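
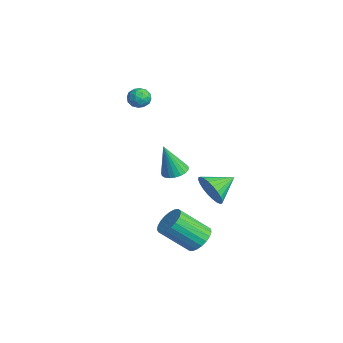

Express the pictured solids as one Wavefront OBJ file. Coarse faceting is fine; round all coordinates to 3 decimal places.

v -3.884 -0.396 3.592
v -3.527 -0.331 4.121
v -3.253 -1.149 3.259
v -2.896 -1.084 3.788
v -3.489 -1.326 3.829
v -3.879 -0.86 4.035
v -2.901 -0.62 3.345
v -3.291 -0.154 3.551
v -2.92 -0.469 3.968
v -3.282 -0.906 4.267
v -3.498 -0.574 3.113
v -3.86 -1.011 3.412
v -3.761 -0.297 3.886
v -3.019 -1.183 3.494
v -3.368 -1.325 3.518
v -3.158 -1.287 3.829
v -3.968 -0.608 3.835
v -3.758 -0.57 4.146
v -3.735 -1.155 3.974
v -3.022 -0.91 3.234
v -2.812 -0.872 3.545
v -3.622 -0.193 3.551
v -3.412 -0.155 3.862
v -3.045 -0.325 3.406
v -3.194 -0.34 4.107
v -2.823 -0.783 3.911
v -2.826 -0.51 3.651
v -3.055 -0.237 3.772
v -3.407 -0.597 4.283
v -3.036 -1.04 4.087
v -3.385 -1.182 4.111
v -3.614 -0.908 4.232
v -3.05 -0.678 4.193
v -3.744 -0.44 3.293
v -3.373 -0.883 3.097
v -3.166 -0.572 3.148
v -3.395 -0.298 3.269
v -3.957 -0.697 3.469
v -3.586 -1.14 3.273
v -3.725 -1.243 3.608
v -3.954 -0.97 3.729
v -3.73 -0.802 3.187
v 3.203 -0.076 -2.444
v 3.514 0.389 -1.858
v 3.069 -0.959 -0.551
v 2.757 -1.424 -1.136
v 3.193 0.49 -1.864
v 2.747 -0.858 -0.557
v 2.873 0.492 -1.97
v 2.428 -0.856 -0.663
v 2.61 0.397 -2.158
v 2.165 -0.951 -0.851
v 2.45 0.219 -2.395
v 2.005 -1.129 -1.088
v 2.42 -0.009 -2.641
v 1.975 -1.357 -1.334
v 2.525 -0.249 -2.853
v 2.08 -1.597 -1.545
v 2.748 -0.459 -2.994
v 2.302 -1.807 -1.686
v 3.049 -0.603 -3.039
v 2.603 -1.951 -1.732
v 3.376 -0.656 -2.982
v 2.931 -2.004 -1.675
v 3.674 -0.608 -2.832
v 3.229 -1.956 -1.524
v 3.89 -0.469 -2.614
v 3.445 -1.817 -1.307
v 3.987 -0.261 -2.367
v 3.542 -1.609 -1.06
v 3.949 -0.022 -2.134
v 3.504 -1.37 -0.826
v 3.782 0.208 -1.954
v 3.336 -1.14 -0.646
v -2.067 0.628 -1.026
v -1.45 0.949 -0.883
v -2.193 0.072 0.766
v -1.645 1.164 -0.83
v -1.913 1.287 -0.811
v -2.207 1.295 -0.829
v -2.478 1.188 -0.881
v -2.677 0.985 -0.958
v -2.77 0.719 -1.047
v -2.742 0.438 -1.132
v -2.598 0.189 -1.199
v -2.361 0.017 -1.236
v -2.073 -0.05 -1.236
v -1.785 -0 -1.2
v -1.545 0.159 -1.134
v -1.395 0.399 -1.049
v -1.361 0.678 -0.96
v 2.872 0.562 0.57
v 3.241 0.914 -0.208
v 2.608 1.858 1.03
v 2.893 0.877 -0.305
v 2.542 0.793 -0.268
v 2.241 0.673 -0.104
v 2.037 0.537 0.162
v 1.959 0.404 0.491
v 2.021 0.295 0.832
v 2.212 0.227 1.133
v 2.504 0.211 1.348
v 2.851 0.247 1.445
v 3.202 0.332 1.408
v 3.503 0.451 1.244
v 3.708 0.588 0.977
v 3.785 0.721 0.649
v 3.724 0.829 0.308
v 3.533 0.897 0.007
f 1 38 17
f 38 12 41
f 17 41 6
f 38 41 17
f 1 17 13
f 17 6 18
f 13 18 2
f 17 18 13
f 1 13 22
f 13 2 23
f 22 23 8
f 13 23 22
f 1 22 34
f 22 8 37
f 34 37 11
f 22 37 34
f 1 34 38
f 34 11 42
f 38 42 12
f 34 42 38
f 2 18 29
f 18 6 32
f 29 32 10
f 18 32 29
f 6 41 19
f 41 12 40
f 19 40 5
f 41 40 19
f 12 42 39
f 42 11 35
f 39 35 3
f 42 35 39
f 11 37 36
f 37 8 24
f 36 24 7
f 37 24 36
f 8 23 28
f 23 2 25
f 28 25 9
f 23 25 28
f 4 30 16
f 30 10 31
f 16 31 5
f 30 31 16
f 4 16 14
f 16 5 15
f 14 15 3
f 16 15 14
f 4 14 21
f 14 3 20
f 21 20 7
f 14 20 21
f 4 21 26
f 21 7 27
f 26 27 9
f 21 27 26
f 4 26 30
f 26 9 33
f 30 33 10
f 26 33 30
f 5 31 19
f 31 10 32
f 19 32 6
f 31 32 19
f 3 15 39
f 15 5 40
f 39 40 12
f 15 40 39
f 7 20 36
f 20 3 35
f 36 35 11
f 20 35 36
f 9 27 28
f 27 7 24
f 28 24 8
f 27 24 28
f 10 33 29
f 33 9 25
f 29 25 2
f 33 25 29
f 44 43 47
f 44 47 45
f 45 47 48
f 45 48 46
f 47 43 49
f 47 49 48
f 48 49 50
f 48 50 46
f 49 43 51
f 49 51 50
f 50 51 52
f 50 52 46
f 51 43 53
f 51 53 52
f 52 53 54
f 52 54 46
f 53 43 55
f 53 55 54
f 54 55 56
f 54 56 46
f 55 43 57
f 55 57 56
f 56 57 58
f 56 58 46
f 57 43 59
f 57 59 58
f 58 59 60
f 58 60 46
f 59 43 61
f 59 61 60
f 60 61 62
f 60 62 46
f 61 43 63
f 61 63 62
f 62 63 64
f 62 64 46
f 63 43 65
f 63 65 64
f 64 65 66
f 64 66 46
f 65 43 67
f 65 67 66
f 66 67 68
f 66 68 46
f 67 43 69
f 67 69 68
f 68 69 70
f 68 70 46
f 69 43 71
f 69 71 70
f 70 71 72
f 70 72 46
f 71 43 73
f 71 73 72
f 72 73 74
f 72 74 46
f 73 43 44
f 73 44 74
f 74 44 45
f 74 45 46
f 76 75 78
f 76 78 77
f 78 75 79
f 78 79 77
f 79 75 80
f 79 80 77
f 80 75 81
f 80 81 77
f 81 75 82
f 81 82 77
f 82 75 83
f 82 83 77
f 83 75 84
f 83 84 77
f 84 75 85
f 84 85 77
f 85 75 86
f 85 86 77
f 86 75 87
f 86 87 77
f 87 75 88
f 87 88 77
f 88 75 89
f 88 89 77
f 89 75 90
f 89 90 77
f 90 75 91
f 90 91 77
f 91 75 76
f 91 76 77
f 93 92 95
f 93 95 94
f 95 92 96
f 95 96 94
f 96 92 97
f 96 97 94
f 97 92 98
f 97 98 94
f 98 92 99
f 98 99 94
f 99 92 100
f 99 100 94
f 100 92 101
f 100 101 94
f 101 92 102
f 101 102 94
f 102 92 103
f 102 103 94
f 103 92 104
f 103 104 94
f 104 92 105
f 104 105 94
f 105 92 106
f 105 106 94
f 106 92 107
f 106 107 94
f 107 92 108
f 107 108 94
f 108 92 109
f 108 109 94
f 109 92 93
f 109 93 94



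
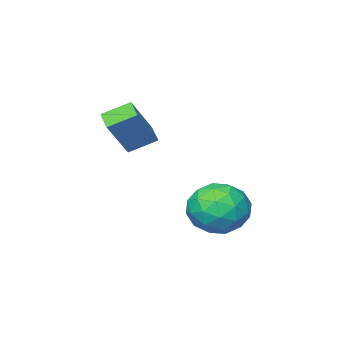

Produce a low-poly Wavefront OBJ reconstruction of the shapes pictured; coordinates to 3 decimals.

v -1.906 4.507 -1.474
v -0.979 3.819 -1.047
v -3.081 2.901 -1.513
v -2.154 2.213 -1.086
v -2.683 3.053 -0.359
v -1.956 4.045 -0.335
v -2.104 2.675 -2.225
v -1.377 3.667 -2.201
v -1.102 2.686 -1.512
v -1.459 2.92 -0.358
v -2.601 3.8 -2.202
v -2.958 4.034 -1.048
v -1.339 4.304 -1.257
v -2.721 2.416 -1.303
v -3.031 2.91 -0.875
v -2.487 2.505 -0.625
v -1.913 4.437 -0.838
v -1.369 4.033 -0.587
v -2.37 3.582 -0.183
v -2.691 2.687 -1.973
v -2.147 2.283 -1.722
v -1.573 4.215 -1.935
v -1.029 3.81 -1.685
v -1.69 3.138 -2.377
v -0.867 3.234 -1.279
v -1.558 2.29 -1.302
v -1.528 2.561 -1.972
v -1.101 3.145 -1.958
v -1.077 3.371 -0.601
v -1.768 2.427 -0.624
v -2.078 2.921 -0.197
v -1.651 3.504 -0.182
v -1.149 2.705 -0.874
v -2.292 4.293 -1.936
v -2.983 3.349 -1.959
v -2.409 3.216 -2.378
v -1.982 3.799 -2.363
v -2.502 4.43 -1.258
v -3.193 3.486 -1.281
v -2.959 3.575 -0.602
v -2.532 4.159 -0.588
v -2.911 4.015 -1.686
v -0.972 -0.612 0.556
v -1.294 -1.454 0.915
v -1.896 -0.016 1.13
v -2.217 -0.857 1.489
v 0.117 -0.383 2.071
v -0.204 -1.224 2.43
v -0.806 0.214 2.645
v -1.128 -0.628 3.004
f 1 38 17
f 38 12 41
f 17 41 6
f 38 41 17
f 1 17 13
f 17 6 18
f 13 18 2
f 17 18 13
f 1 13 22
f 13 2 23
f 22 23 8
f 13 23 22
f 1 22 34
f 22 8 37
f 34 37 11
f 22 37 34
f 1 34 38
f 34 11 42
f 38 42 12
f 34 42 38
f 2 18 29
f 18 6 32
f 29 32 10
f 18 32 29
f 6 41 19
f 41 12 40
f 19 40 5
f 41 40 19
f 12 42 39
f 42 11 35
f 39 35 3
f 42 35 39
f 11 37 36
f 37 8 24
f 36 24 7
f 37 24 36
f 8 23 28
f 23 2 25
f 28 25 9
f 23 25 28
f 4 30 16
f 30 10 31
f 16 31 5
f 30 31 16
f 4 16 14
f 16 5 15
f 14 15 3
f 16 15 14
f 4 14 21
f 14 3 20
f 21 20 7
f 14 20 21
f 4 21 26
f 21 7 27
f 26 27 9
f 21 27 26
f 4 26 30
f 26 9 33
f 30 33 10
f 26 33 30
f 5 31 19
f 31 10 32
f 19 32 6
f 31 32 19
f 3 15 39
f 15 5 40
f 39 40 12
f 15 40 39
f 7 20 36
f 20 3 35
f 36 35 11
f 20 35 36
f 9 27 28
f 27 7 24
f 28 24 8
f 27 24 28
f 10 33 29
f 33 9 25
f 29 25 2
f 33 25 29
f 44 46 43
f 47 44 43
f 43 46 45
f 45 47 43
f 44 50 46
f 48 44 47
f 48 50 44
f 46 50 45
f 49 47 45
f 45 50 49
f 49 48 47
f 50 48 49



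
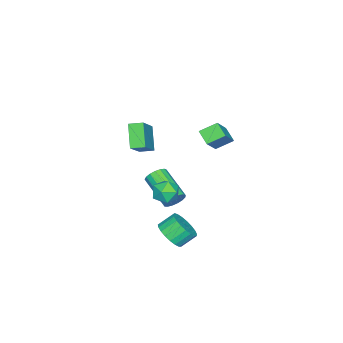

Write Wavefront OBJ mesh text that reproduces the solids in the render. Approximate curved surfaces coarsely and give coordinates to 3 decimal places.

v -0.095 -1.263 -1.11
v 0.362 -1.059 -1.812
v 0.758 -2.341 -0.868
v 1.215 -2.137 -1.57
v 1.233 -1.622 -0.879
v 0.707 -0.956 -1.028
v 0.413 -2.444 -1.652
v -0.113 -1.778 -1.801
v 0.677 -1.789 -2.147
v 1.183 -1.281 -1.669
v -0.063 -2.119 -1.011
v 0.443 -1.611 -0.533
v 1.851 -2.588 2.501
v 0.951 -3.174 3.66
v 1.571 -1.844 2.659
v 0.671 -2.43 3.818
v 3.409 -2.29 3.862
v 2.509 -2.876 5.021
v 3.129 -1.546 4.02
v 2.229 -2.132 5.179
v -0.956 -1.928 -3.183
v -0.409 -2.001 -2.752
v -1.377 -3.684 -1.806
v -1.924 -3.612 -2.237
v -0.613 -1.792 -2.588
v -1.581 -3.475 -1.643
v -0.895 -1.614 -2.56
v -1.864 -3.297 -1.615
v -1.192 -1.508 -2.675
v -2.16 -3.191 -1.73
v -1.434 -1.498 -2.907
v -2.402 -3.182 -1.961
v -1.567 -1.587 -3.201
v -2.535 -3.271 -2.256
v -1.56 -1.754 -3.491
v -2.528 -3.438 -2.546
v -1.414 -1.961 -3.711
v -2.382 -3.645 -2.765
v -1.164 -2.161 -3.809
v -2.132 -3.844 -2.864
v -0.866 -2.307 -3.764
v -1.834 -3.99 -2.819
v -0.588 -2.366 -3.586
v -1.556 -4.05 -2.641
v -0.395 -2.325 -3.316
v -1.363 -4.009 -2.37
v -0.33 -2.194 -3.014
v -1.299 -3.877 -2.069
v 3.853 0.232 -1.901
v 4.206 -0.241 -1.182
v 3.64 0.376 -0.499
v 3.287 0.848 -1.219
v 4.464 0.044 -1.226
v 3.898 0.661 -0.543
v 4.616 0.361 -1.386
v 4.05 0.978 -0.703
v 4.636 0.656 -1.635
v 4.071 1.273 -0.953
v 4.521 0.878 -1.931
v 3.955 1.494 -1.248
v 4.291 0.987 -2.221
v 3.725 1.604 -1.538
v 3.984 0.966 -2.456
v 3.418 1.583 -1.773
v 3.655 0.818 -2.595
v 3.089 1.435 -1.913
v 3.36 0.569 -2.614
v 2.794 1.186 -1.932
v 3.151 0.261 -2.51
v 2.585 0.878 -1.827
v 3.062 -0.052 -2.301
v 2.496 0.565 -1.618
v 3.111 -0.316 -2.022
v 2.545 0.301 -1.34
v 3.288 -0.485 -1.723
v 2.722 0.132 -1.04
v 3.562 -0.53 -1.454
v 2.996 0.086 -0.772
v 3.887 -0.444 -1.263
v 3.321 0.173 -0.58
v -4.107 -0.364 1.353
v -2.629 -0.186 2.762
v -3.672 0.338 0.807
v -2.193 0.516 2.216
v -3.487 -1.176 0.804
v -2.008 -0.998 2.213
v -3.051 -0.474 0.258
v -1.573 -0.296 1.667
f 1 12 6
f 1 6 2
f 1 2 8
f 1 8 11
f 1 11 12
f 2 6 10
f 6 12 5
f 12 11 3
f 11 8 7
f 8 2 9
f 4 10 5
f 4 5 3
f 4 3 7
f 4 7 9
f 4 9 10
f 5 10 6
f 3 5 12
f 7 3 11
f 9 7 8
f 10 9 2
f 14 16 13
f 17 14 13
f 13 16 15
f 15 17 13
f 14 20 16
f 18 14 17
f 18 20 14
f 16 20 15
f 19 17 15
f 15 20 19
f 19 18 17
f 20 18 19
f 22 21 25
f 22 25 23
f 23 25 26
f 23 26 24
f 25 21 27
f 25 27 26
f 26 27 28
f 26 28 24
f 27 21 29
f 27 29 28
f 28 29 30
f 28 30 24
f 29 21 31
f 29 31 30
f 30 31 32
f 30 32 24
f 31 21 33
f 31 33 32
f 32 33 34
f 32 34 24
f 33 21 35
f 33 35 34
f 34 35 36
f 34 36 24
f 35 21 37
f 35 37 36
f 36 37 38
f 36 38 24
f 37 21 39
f 37 39 38
f 38 39 40
f 38 40 24
f 39 21 41
f 39 41 40
f 40 41 42
f 40 42 24
f 41 21 43
f 41 43 42
f 42 43 44
f 42 44 24
f 43 21 45
f 43 45 44
f 44 45 46
f 44 46 24
f 45 21 47
f 45 47 46
f 46 47 48
f 46 48 24
f 47 21 22
f 47 22 48
f 48 22 23
f 48 23 24
f 50 49 53
f 50 53 51
f 51 53 54
f 51 54 52
f 53 49 55
f 53 55 54
f 54 55 56
f 54 56 52
f 55 49 57
f 55 57 56
f 56 57 58
f 56 58 52
f 57 49 59
f 57 59 58
f 58 59 60
f 58 60 52
f 59 49 61
f 59 61 60
f 60 61 62
f 60 62 52
f 61 49 63
f 61 63 62
f 62 63 64
f 62 64 52
f 63 49 65
f 63 65 64
f 64 65 66
f 64 66 52
f 65 49 67
f 65 67 66
f 66 67 68
f 66 68 52
f 67 49 69
f 67 69 68
f 68 69 70
f 68 70 52
f 69 49 71
f 69 71 70
f 70 71 72
f 70 72 52
f 71 49 73
f 71 73 72
f 72 73 74
f 72 74 52
f 73 49 75
f 73 75 74
f 74 75 76
f 74 76 52
f 75 49 77
f 75 77 76
f 76 77 78
f 76 78 52
f 77 49 79
f 77 79 78
f 78 79 80
f 78 80 52
f 79 49 50
f 79 50 80
f 80 50 51
f 80 51 52
f 82 84 81
f 85 82 81
f 81 84 83
f 83 85 81
f 82 88 84
f 86 82 85
f 86 88 82
f 84 88 83
f 87 85 83
f 83 88 87
f 87 86 85
f 88 86 87



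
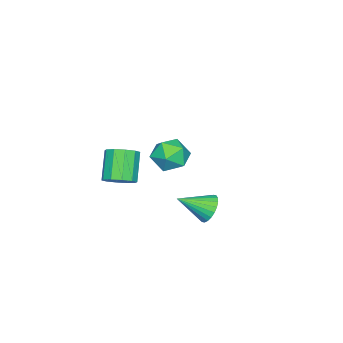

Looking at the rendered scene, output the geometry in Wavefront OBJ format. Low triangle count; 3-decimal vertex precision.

v -3.421 0.955 0.837
v -2.41 0.426 0.377
v -4.55 -0.146 -0.377
v -3.539 -0.675 -0.837
v -3.884 -0.91 0.32
v -3.187 -0.23 1.071
v -3.773 0.51 -1.071
v -3.076 1.19 -0.32
v -2.628 0.151 -0.802
v -2.696 -0.727 0.058
v -4.264 1.007 -0.058
v -4.332 0.129 0.802
v 3.501 0.819 2.374
v 4.228 0.744 2.933
v 3.066 0.306 4.385
v 2.339 0.381 3.826
v 4.047 1.283 2.951
v 2.885 0.845 4.403
v 3.658 1.645 2.749
v 2.496 1.206 4.201
v 3.208 1.691 2.404
v 2.047 1.253 3.855
v 2.871 1.404 2.047
v 1.709 0.966 3.498
v 2.774 0.894 1.815
v 1.612 0.456 3.267
v 2.955 0.355 1.797
v 1.793 -0.083 3.249
v 3.344 -0.006 1.999
v 2.182 -0.445 3.451
v 3.793 -0.053 2.345
v 2.632 -0.491 3.796
v 4.131 0.234 2.702
v 2.969 -0.204 4.153
v 0.933 4.656 -0.128
v 1.648 4.75 -0.715
v 1.867 3.264 0.788
v 1.74 4.984 -0.453
v 1.709 5.168 -0.141
v 1.56 5.274 0.172
v 1.315 5.286 0.44
v 1.013 5.202 0.621
v 0.698 5.035 0.689
v 0.418 4.81 0.632
v 0.218 4.562 0.459
v 0.126 4.328 0.198
v 0.157 4.144 -0.114
v 0.306 4.038 -0.427
v 0.55 4.026 -0.695
v 0.853 4.11 -0.876
v 1.168 4.277 -0.944
v 1.447 4.502 -0.887
f 1 12 6
f 1 6 2
f 1 2 8
f 1 8 11
f 1 11 12
f 2 6 10
f 6 12 5
f 12 11 3
f 11 8 7
f 8 2 9
f 4 10 5
f 4 5 3
f 4 3 7
f 4 7 9
f 4 9 10
f 5 10 6
f 3 5 12
f 7 3 11
f 9 7 8
f 10 9 2
f 14 13 17
f 14 17 15
f 15 17 18
f 15 18 16
f 17 13 19
f 17 19 18
f 18 19 20
f 18 20 16
f 19 13 21
f 19 21 20
f 20 21 22
f 20 22 16
f 21 13 23
f 21 23 22
f 22 23 24
f 22 24 16
f 23 13 25
f 23 25 24
f 24 25 26
f 24 26 16
f 25 13 27
f 25 27 26
f 26 27 28
f 26 28 16
f 27 13 29
f 27 29 28
f 28 29 30
f 28 30 16
f 29 13 31
f 29 31 30
f 30 31 32
f 30 32 16
f 31 13 33
f 31 33 32
f 32 33 34
f 32 34 16
f 33 13 14
f 33 14 34
f 34 14 15
f 34 15 16
f 36 35 38
f 36 38 37
f 38 35 39
f 38 39 37
f 39 35 40
f 39 40 37
f 40 35 41
f 40 41 37
f 41 35 42
f 41 42 37
f 42 35 43
f 42 43 37
f 43 35 44
f 43 44 37
f 44 35 45
f 44 45 37
f 45 35 46
f 45 46 37
f 46 35 47
f 46 47 37
f 47 35 48
f 47 48 37
f 48 35 49
f 48 49 37
f 49 35 50
f 49 50 37
f 50 35 51
f 50 51 37
f 51 35 52
f 51 52 37
f 52 35 36
f 52 36 37



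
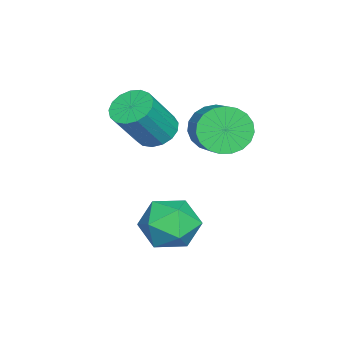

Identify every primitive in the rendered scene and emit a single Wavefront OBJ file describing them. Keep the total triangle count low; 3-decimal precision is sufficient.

v -0.163 -0.017 0.96
v 0.462 -0.489 0.231
v 1.548 0.084 0.792
v 0.923 0.557 1.52
v 0.362 -0.104 0.032
v 1.448 0.469 0.592
v 0.171 0.296 -0.007
v 1.257 0.869 0.553
v -0.078 0.642 0.121
v 1.009 1.215 0.681
v -0.341 0.874 0.394
v 0.745 1.447 0.954
v -0.574 0.952 0.765
v 0.512 1.525 1.326
v -0.735 0.863 1.17
v 0.351 1.436 1.73
v -0.798 0.621 1.538
v 0.288 1.194 2.099
v -0.751 0.27 1.807
v 0.335 0.843 2.367
v -0.602 -0.132 1.929
v 0.484 0.442 2.489
v -0.378 -0.513 1.883
v 0.708 0.06 2.444
v -0.116 -0.808 1.678
v 0.97 -0.235 2.238
v 0.138 -0.967 1.349
v 1.224 -0.394 1.909
v 0.339 -0.961 0.952
v 1.426 -0.388 1.512
v 0.454 -0.792 0.557
v 1.54 -0.219 1.117
v 2.655 0.155 -2.306
v 3.12 -0.594 -1.433
v 2.36 -1.426 -3.507
v 2.825 -2.175 -2.634
v 1.73 -1.62 -2.456
v 1.912 -0.643 -1.713
v 3.568 -1.377 -3.227
v 3.75 -0.4 -2.484
v 3.684 -1.541 -2.002
v 2.549 -1.691 -1.526
v 2.931 -0.329 -3.414
v 1.796 -0.479 -2.938
v -0.745 -2.389 0.221
v -0.211 -1.667 0.16
v 0.88 -2.33 1.878
v 0.345 -3.051 1.939
v -0.532 -1.536 0.415
v 0.559 -2.199 2.133
v -0.903 -1.6 0.625
v 0.188 -2.263 2.343
v -1.237 -1.845 0.743
v -0.146 -2.508 2.461
v -1.459 -2.214 0.742
v -0.368 -2.877 2.459
v -1.517 -2.623 0.621
v -0.426 -3.286 2.338
v -1.399 -2.979 0.408
v -0.308 -3.642 2.126
v -1.131 -3.199 0.153
v -0.04 -3.862 1.871
v -0.774 -3.234 -0.087
v 0.317 -3.897 1.631
v -0.411 -3.075 -0.256
v 0.68 -3.738 1.462
v -0.125 -2.759 -0.316
v 0.966 -3.421 1.402
v 0.019 -2.358 -0.252
v 1.11 -3.02 1.465
v -0.012 -1.964 -0.081
v 1.079 -2.627 1.637
f 2 1 5
f 2 5 3
f 3 5 6
f 3 6 4
f 5 1 7
f 5 7 6
f 6 7 8
f 6 8 4
f 7 1 9
f 7 9 8
f 8 9 10
f 8 10 4
f 9 1 11
f 9 11 10
f 10 11 12
f 10 12 4
f 11 1 13
f 11 13 12
f 12 13 14
f 12 14 4
f 13 1 15
f 13 15 14
f 14 15 16
f 14 16 4
f 15 1 17
f 15 17 16
f 16 17 18
f 16 18 4
f 17 1 19
f 17 19 18
f 18 19 20
f 18 20 4
f 19 1 21
f 19 21 20
f 20 21 22
f 20 22 4
f 21 1 23
f 21 23 22
f 22 23 24
f 22 24 4
f 23 1 25
f 23 25 24
f 24 25 26
f 24 26 4
f 25 1 27
f 25 27 26
f 26 27 28
f 26 28 4
f 27 1 29
f 27 29 28
f 28 29 30
f 28 30 4
f 29 1 31
f 29 31 30
f 30 31 32
f 30 32 4
f 31 1 2
f 31 2 32
f 32 2 3
f 32 3 4
f 33 44 38
f 33 38 34
f 33 34 40
f 33 40 43
f 33 43 44
f 34 38 42
f 38 44 37
f 44 43 35
f 43 40 39
f 40 34 41
f 36 42 37
f 36 37 35
f 36 35 39
f 36 39 41
f 36 41 42
f 37 42 38
f 35 37 44
f 39 35 43
f 41 39 40
f 42 41 34
f 46 45 49
f 46 49 47
f 47 49 50
f 47 50 48
f 49 45 51
f 49 51 50
f 50 51 52
f 50 52 48
f 51 45 53
f 51 53 52
f 52 53 54
f 52 54 48
f 53 45 55
f 53 55 54
f 54 55 56
f 54 56 48
f 55 45 57
f 55 57 56
f 56 57 58
f 56 58 48
f 57 45 59
f 57 59 58
f 58 59 60
f 58 60 48
f 59 45 61
f 59 61 60
f 60 61 62
f 60 62 48
f 61 45 63
f 61 63 62
f 62 63 64
f 62 64 48
f 63 45 65
f 63 65 64
f 64 65 66
f 64 66 48
f 65 45 67
f 65 67 66
f 66 67 68
f 66 68 48
f 67 45 69
f 67 69 68
f 68 69 70
f 68 70 48
f 69 45 71
f 69 71 70
f 70 71 72
f 70 72 48
f 71 45 46
f 71 46 72
f 72 46 47
f 72 47 48



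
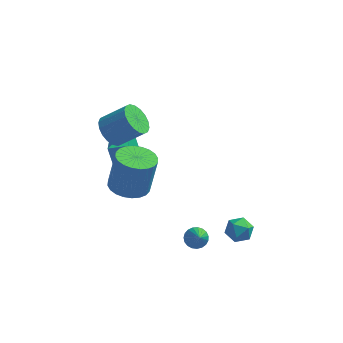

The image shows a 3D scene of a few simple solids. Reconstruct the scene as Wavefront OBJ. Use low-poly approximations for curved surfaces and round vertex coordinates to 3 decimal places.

v 3.06 -1.164 -3.168
v 3.586 -0.848 -3.514
v 3.574 -2.172 -3.306
v 4.1 -1.856 -3.652
v 4.018 -1.747 -2.961
v 3.7 -1.124 -2.876
v 3.46 -1.896 -3.944
v 3.142 -1.273 -3.859
v 3.833 -1.301 -3.994
v 4.178 -1.208 -3.386
v 2.982 -1.812 -3.434
v 3.327 -1.719 -2.826
v 1.806 -2.298 -3.557
v 2.318 -2.102 -3.519
v 2.194 -3.602 -2.063
v 2.205 -1.968 -3.372
v 2.022 -1.891 -3.258
v 1.803 -1.884 -3.195
v 1.583 -1.949 -3.194
v 1.402 -2.075 -3.257
v 1.291 -2.239 -3.371
v 1.269 -2.413 -3.517
v 1.34 -2.568 -3.67
v 1.491 -2.676 -3.804
v 1.696 -2.718 -3.895
v 1.921 -2.688 -3.927
v 2.125 -2.591 -3.895
v 2.274 -2.443 -3.805
v 2.343 -2.27 -3.672
v -1.185 -2.236 -0.391
v -0.549 -2.928 -0.388
v -0.239 -2.637 1.454
v -0.875 -1.944 1.451
v -0.339 -2.639 -0.469
v -0.03 -2.347 1.372
v -0.258 -2.288 -0.538
v 0.052 -1.996 1.303
v -0.318 -1.929 -0.585
v -0.008 -1.637 1.256
v -0.51 -1.617 -0.602
v -0.2 -1.325 1.239
v -0.804 -1.399 -0.587
v -0.495 -1.107 1.254
v -1.157 -1.309 -0.542
v -0.847 -1.017 1.299
v -1.514 -1.359 -0.474
v -1.204 -1.068 1.367
v -1.821 -1.543 -0.394
v -1.511 -1.252 1.448
v -2.03 -1.833 -0.312
v -1.721 -1.541 1.529
v -2.112 -2.184 -0.243
v -1.802 -1.892 1.598
v -2.052 -2.543 -0.196
v -1.742 -2.251 1.645
v -1.86 -2.855 -0.179
v -1.55 -2.563 1.662
v -1.565 -3.073 -0.194
v -1.256 -2.781 1.647
v -1.213 -3.163 -0.239
v -0.903 -2.871 1.602
v -0.856 -3.112 -0.307
v -0.546 -2.821 1.534
v -2.6 1.271 -3.073
v -2.986 1.484 -1.64
v -2.853 3.172 -3.424
v -3.239 3.386 -1.99
v -1.681 1.434 -2.85
v -2.067 1.648 -1.416
v -1.934 3.336 -3.2
v -2.32 3.549 -1.767
v -2.577 0.525 0.649
v -2.162 0.996 0.077
v -1.008 1.147 1.038
v -1.423 0.675 1.611
v -2.358 1.254 0.272
v -1.204 1.405 1.233
v -2.598 1.368 0.542
v -1.443 1.518 1.503
v -2.833 1.314 0.833
v -1.679 1.465 1.794
v -3.018 1.104 1.088
v -1.863 1.255 2.049
v -3.116 0.78 1.256
v -1.961 0.93 2.217
v -3.106 0.404 1.304
v -1.952 0.555 2.265
v -2.992 0.053 1.222
v -1.838 0.204 2.183
v -2.796 -0.205 1.027
v -1.642 -0.054 1.988
v -2.557 -0.318 0.757
v -1.402 -0.168 1.718
v -2.321 -0.265 0.466
v -1.167 -0.114 1.427
v -2.137 -0.055 0.211
v -0.982 0.096 1.172
v -2.039 0.27 0.043
v -0.884 0.42 1.004
v -2.048 0.645 -0.005
v -0.894 0.796 0.956
f 1 12 6
f 1 6 2
f 1 2 8
f 1 8 11
f 1 11 12
f 2 6 10
f 6 12 5
f 12 11 3
f 11 8 7
f 8 2 9
f 4 10 5
f 4 5 3
f 4 3 7
f 4 7 9
f 4 9 10
f 5 10 6
f 3 5 12
f 7 3 11
f 9 7 8
f 10 9 2
f 14 13 16
f 14 16 15
f 16 13 17
f 16 17 15
f 17 13 18
f 17 18 15
f 18 13 19
f 18 19 15
f 19 13 20
f 19 20 15
f 20 13 21
f 20 21 15
f 21 13 22
f 21 22 15
f 22 13 23
f 22 23 15
f 23 13 24
f 23 24 15
f 24 13 25
f 24 25 15
f 25 13 26
f 25 26 15
f 26 13 27
f 26 27 15
f 27 13 28
f 27 28 15
f 28 13 29
f 28 29 15
f 29 13 14
f 29 14 15
f 31 30 34
f 31 34 32
f 32 34 35
f 32 35 33
f 34 30 36
f 34 36 35
f 35 36 37
f 35 37 33
f 36 30 38
f 36 38 37
f 37 38 39
f 37 39 33
f 38 30 40
f 38 40 39
f 39 40 41
f 39 41 33
f 40 30 42
f 40 42 41
f 41 42 43
f 41 43 33
f 42 30 44
f 42 44 43
f 43 44 45
f 43 45 33
f 44 30 46
f 44 46 45
f 45 46 47
f 45 47 33
f 46 30 48
f 46 48 47
f 47 48 49
f 47 49 33
f 48 30 50
f 48 50 49
f 49 50 51
f 49 51 33
f 50 30 52
f 50 52 51
f 51 52 53
f 51 53 33
f 52 30 54
f 52 54 53
f 53 54 55
f 53 55 33
f 54 30 56
f 54 56 55
f 55 56 57
f 55 57 33
f 56 30 58
f 56 58 57
f 57 58 59
f 57 59 33
f 58 30 60
f 58 60 59
f 59 60 61
f 59 61 33
f 60 30 62
f 60 62 61
f 61 62 63
f 61 63 33
f 62 30 31
f 62 31 63
f 63 31 32
f 63 32 33
f 65 67 64
f 68 65 64
f 64 67 66
f 66 68 64
f 65 71 67
f 69 65 68
f 69 71 65
f 67 71 66
f 70 68 66
f 66 71 70
f 70 69 68
f 71 69 70
f 73 72 76
f 73 76 74
f 74 76 77
f 74 77 75
f 76 72 78
f 76 78 77
f 77 78 79
f 77 79 75
f 78 72 80
f 78 80 79
f 79 80 81
f 79 81 75
f 80 72 82
f 80 82 81
f 81 82 83
f 81 83 75
f 82 72 84
f 82 84 83
f 83 84 85
f 83 85 75
f 84 72 86
f 84 86 85
f 85 86 87
f 85 87 75
f 86 72 88
f 86 88 87
f 87 88 89
f 87 89 75
f 88 72 90
f 88 90 89
f 89 90 91
f 89 91 75
f 90 72 92
f 90 92 91
f 91 92 93
f 91 93 75
f 92 72 94
f 92 94 93
f 93 94 95
f 93 95 75
f 94 72 96
f 94 96 95
f 95 96 97
f 95 97 75
f 96 72 98
f 96 98 97
f 97 98 99
f 97 99 75
f 98 72 100
f 98 100 99
f 99 100 101
f 99 101 75
f 100 72 73
f 100 73 101
f 101 73 74
f 101 74 75



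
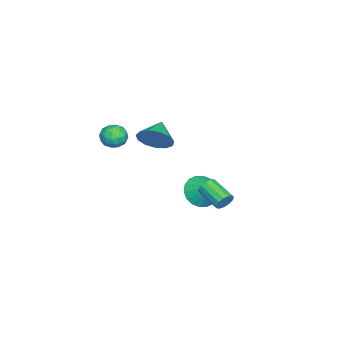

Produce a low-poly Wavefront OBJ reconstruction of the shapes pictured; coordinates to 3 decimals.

v 0.447 2.03 -2.126
v 0.77 2.041 -1.633
v -0.003 0.82 -1.1
v -0.327 0.81 -1.594
v 0.505 2.234 -1.575
v -0.268 1.013 -1.043
v 0.221 2.362 -1.693
v -0.552 1.141 -1.161
v 0.01 2.385 -1.948
v -0.763 1.164 -1.416
v -0.064 2.295 -2.26
v -0.837 1.074 -1.728
v 0.025 2.121 -2.529
v -0.748 0.901 -1.997
v 0.248 1.919 -2.67
v -0.525 0.698 -2.138
v 0.533 1.752 -2.639
v -0.24 0.531 -2.107
v 0.792 1.673 -2.445
v 0.018 0.452 -1.912
v 0.94 1.708 -2.149
v 0.167 0.487 -1.617
v 0.932 1.845 -1.847
v 0.159 0.624 -1.314
v -2.475 -0.167 -3.618
v -1.685 -0.037 -4.342
v -1.705 0.907 -2.582
v -1.999 0.306 -4.464
v -2.408 0.555 -4.418
v -2.83 0.661 -4.214
v -3.182 0.602 -3.891
v -3.394 0.392 -3.515
v -3.424 0.07 -3.159
v -3.266 -0.298 -2.894
v -2.952 -0.641 -2.772
v -2.543 -0.89 -2.818
v -2.121 -0.996 -3.022
v -1.769 -0.937 -3.344
v -1.557 -0.727 -3.721
v -1.527 -0.405 -4.077
v -0.868 -2.261 1.086
v -0.447 -1.855 1.97
v -2.152 -2.299 1.714
v -0.623 -1.39 1.639
v -0.877 -1.202 1.132
v -1.128 -1.349 0.611
v -1.296 -1.786 0.24
v -1.329 -2.374 0.138
v -1.215 -2.925 0.337
v -0.991 -3.266 0.773
v -0.728 -3.287 1.309
v -0.509 -2.983 1.774
v -0.405 -2.449 2.02
v 3.383 -2.401 3.874
v 3.934 -2.959 3.795
v 2.506 -3.201 3.405
v 3.057 -3.759 3.326
v 2.823 -3.535 4.045
v 3.365 -3.04 4.335
v 3.075 -3.12 2.865
v 3.617 -2.625 3.155
v 3.744 -3.404 3.172
v 3.588 -3.66 3.901
v 2.852 -2.5 3.299
v 2.696 -2.756 4.028
v 3.736 -2.61 3.875
v 2.704 -3.55 3.325
v 2.567 -3.418 3.747
v 2.891 -3.746 3.701
v 3.401 -2.658 4.193
v 3.725 -2.986 4.146
v 3.072 -3.324 4.294
v 2.715 -3.174 3.054
v 3.039 -3.502 3.007
v 3.549 -2.414 3.499
v 3.873 -2.742 3.453
v 3.368 -2.836 2.906
v 3.948 -3.199 3.463
v 3.432 -3.669 3.187
v 3.443 -3.293 2.916
v 3.761 -3.003 3.087
v 3.856 -3.35 3.891
v 3.341 -3.82 3.616
v 3.203 -3.688 4.039
v 3.522 -3.398 4.209
v 3.744 -3.611 3.525
v 3.099 -2.34 3.584
v 2.584 -2.81 3.309
v 2.918 -2.762 2.991
v 3.237 -2.472 3.161
v 3.008 -2.491 4.013
v 2.492 -2.961 3.737
v 2.679 -3.157 4.113
v 2.997 -2.867 4.284
v 2.696 -2.549 3.675
f 2 1 5
f 2 5 3
f 3 5 6
f 3 6 4
f 5 1 7
f 5 7 6
f 6 7 8
f 6 8 4
f 7 1 9
f 7 9 8
f 8 9 10
f 8 10 4
f 9 1 11
f 9 11 10
f 10 11 12
f 10 12 4
f 11 1 13
f 11 13 12
f 12 13 14
f 12 14 4
f 13 1 15
f 13 15 14
f 14 15 16
f 14 16 4
f 15 1 17
f 15 17 16
f 16 17 18
f 16 18 4
f 17 1 19
f 17 19 18
f 18 19 20
f 18 20 4
f 19 1 21
f 19 21 20
f 20 21 22
f 20 22 4
f 21 1 23
f 21 23 22
f 22 23 24
f 22 24 4
f 23 1 2
f 23 2 24
f 24 2 3
f 24 3 4
f 26 25 28
f 26 28 27
f 28 25 29
f 28 29 27
f 29 25 30
f 29 30 27
f 30 25 31
f 30 31 27
f 31 25 32
f 31 32 27
f 32 25 33
f 32 33 27
f 33 25 34
f 33 34 27
f 34 25 35
f 34 35 27
f 35 25 36
f 35 36 27
f 36 25 37
f 36 37 27
f 37 25 38
f 37 38 27
f 38 25 39
f 38 39 27
f 39 25 40
f 39 40 27
f 40 25 26
f 40 26 27
f 42 41 44
f 42 44 43
f 44 41 45
f 44 45 43
f 45 41 46
f 45 46 43
f 46 41 47
f 46 47 43
f 47 41 48
f 47 48 43
f 48 41 49
f 48 49 43
f 49 41 50
f 49 50 43
f 50 41 51
f 50 51 43
f 51 41 52
f 51 52 43
f 52 41 53
f 52 53 43
f 53 41 42
f 53 42 43
f 54 91 70
f 91 65 94
f 70 94 59
f 91 94 70
f 54 70 66
f 70 59 71
f 66 71 55
f 70 71 66
f 54 66 75
f 66 55 76
f 75 76 61
f 66 76 75
f 54 75 87
f 75 61 90
f 87 90 64
f 75 90 87
f 54 87 91
f 87 64 95
f 91 95 65
f 87 95 91
f 55 71 82
f 71 59 85
f 82 85 63
f 71 85 82
f 59 94 72
f 94 65 93
f 72 93 58
f 94 93 72
f 65 95 92
f 95 64 88
f 92 88 56
f 95 88 92
f 64 90 89
f 90 61 77
f 89 77 60
f 90 77 89
f 61 76 81
f 76 55 78
f 81 78 62
f 76 78 81
f 57 83 69
f 83 63 84
f 69 84 58
f 83 84 69
f 57 69 67
f 69 58 68
f 67 68 56
f 69 68 67
f 57 67 74
f 67 56 73
f 74 73 60
f 67 73 74
f 57 74 79
f 74 60 80
f 79 80 62
f 74 80 79
f 57 79 83
f 79 62 86
f 83 86 63
f 79 86 83
f 58 84 72
f 84 63 85
f 72 85 59
f 84 85 72
f 56 68 92
f 68 58 93
f 92 93 65
f 68 93 92
f 60 73 89
f 73 56 88
f 89 88 64
f 73 88 89
f 62 80 81
f 80 60 77
f 81 77 61
f 80 77 81
f 63 86 82
f 86 62 78
f 82 78 55
f 86 78 82



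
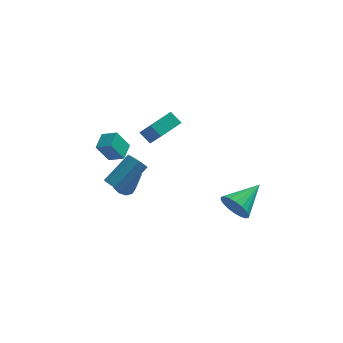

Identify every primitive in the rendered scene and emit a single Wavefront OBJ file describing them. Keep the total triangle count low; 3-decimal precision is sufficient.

v -4.011 2.887 -0.873
v -4.709 2.687 0.347
v -3.741 3.934 -0.547
v -4.44 3.734 0.674
v -3.14 2.526 -0.434
v -3.839 2.326 0.787
v -2.871 3.573 -0.107
v -3.569 3.373 1.113
v -3.185 2.758 -2.899
v -2.699 2.422 -3.392
v -2.135 2.082 -1.401
v -2.54 2.862 -3.305
v -2.627 3.262 -3.063
v -2.928 3.47 -2.758
v -3.327 3.405 -2.507
v -3.672 3.094 -2.406
v -3.831 2.654 -2.492
v -3.744 2.253 -2.735
v -3.443 2.046 -3.039
v -3.044 2.11 -3.29
v -0.931 -0.581 3.911
v -1.519 -0.181 4.479
v -1.577 0.477 2.498
v -2.165 0.877 3.066
v 0.105 0.483 4.234
v -0.483 0.883 4.802
v -0.541 1.541 2.821
v -1.129 1.941 3.389
v -3.333 -2.817 1.526
v -2.884 -3.287 1.534
v -1.677 -2.113 2.703
v -2.127 -1.643 2.694
v -2.823 -2.972 1.154
v -1.616 -1.797 2.323
v -3.061 -2.566 0.992
v -1.854 -1.392 2.161
v -3.458 -2.308 1.142
v -2.251 -1.133 2.311
v -3.783 -2.347 1.517
v -2.576 -1.173 2.686
v -3.844 -2.663 1.897
v -2.637 -1.488 3.066
v -3.606 -3.068 2.059
v -2.399 -1.894 3.228
v -3.209 -3.327 1.909
v -2.002 -2.152 3.078
v 3.027 -1.149 -1.426
v 3.611 -1.266 -2.229
v 4.353 0.309 -0.674
v 3.33 -0.945 -2.357
v 2.989 -0.665 -2.3
v 2.656 -0.48 -2.07
v 2.396 -0.428 -1.712
v 2.261 -0.519 -1.298
v 2.278 -0.735 -0.909
v 2.443 -1.033 -0.623
v 2.724 -1.354 -0.495
v 3.065 -1.634 -0.552
v 3.398 -1.819 -0.782
v 3.658 -1.87 -1.14
v 3.793 -1.78 -1.554
v 3.776 -1.564 -1.943
f 2 4 1
f 5 2 1
f 1 4 3
f 3 5 1
f 2 8 4
f 6 2 5
f 6 8 2
f 4 8 3
f 7 5 3
f 3 8 7
f 7 6 5
f 8 6 7
f 10 9 12
f 10 12 11
f 12 9 13
f 12 13 11
f 13 9 14
f 13 14 11
f 14 9 15
f 14 15 11
f 15 9 16
f 15 16 11
f 16 9 17
f 16 17 11
f 17 9 18
f 17 18 11
f 18 9 19
f 18 19 11
f 19 9 20
f 19 20 11
f 20 9 10
f 20 10 11
f 22 24 21
f 25 22 21
f 21 24 23
f 23 25 21
f 22 28 24
f 26 22 25
f 26 28 22
f 24 28 23
f 27 25 23
f 23 28 27
f 27 26 25
f 28 26 27
f 30 29 33
f 30 33 31
f 31 33 34
f 31 34 32
f 33 29 35
f 33 35 34
f 34 35 36
f 34 36 32
f 35 29 37
f 35 37 36
f 36 37 38
f 36 38 32
f 37 29 39
f 37 39 38
f 38 39 40
f 38 40 32
f 39 29 41
f 39 41 40
f 40 41 42
f 40 42 32
f 41 29 43
f 41 43 42
f 42 43 44
f 42 44 32
f 43 29 45
f 43 45 44
f 44 45 46
f 44 46 32
f 45 29 30
f 45 30 46
f 46 30 31
f 46 31 32
f 48 47 50
f 48 50 49
f 50 47 51
f 50 51 49
f 51 47 52
f 51 52 49
f 52 47 53
f 52 53 49
f 53 47 54
f 53 54 49
f 54 47 55
f 54 55 49
f 55 47 56
f 55 56 49
f 56 47 57
f 56 57 49
f 57 47 58
f 57 58 49
f 58 47 59
f 58 59 49
f 59 47 60
f 59 60 49
f 60 47 61
f 60 61 49
f 61 47 62
f 61 62 49
f 62 47 48
f 62 48 49



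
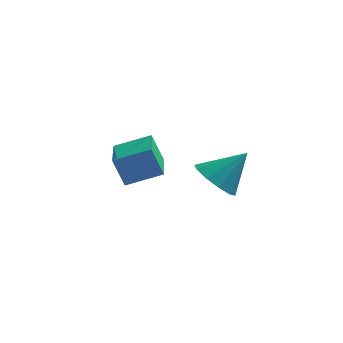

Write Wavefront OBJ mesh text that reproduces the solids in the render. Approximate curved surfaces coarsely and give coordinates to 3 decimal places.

v -1.379 1.712 1.195
v -1.816 1.855 2.292
v -1.597 3.59 0.864
v -2.034 3.733 1.961
v -0.086 1.947 1.679
v -0.523 2.09 2.776
v -0.304 3.825 1.348
v -0.741 3.968 2.445
v 1.851 -0.728 3.043
v 2.407 -0.441 2.41
v 2.849 -0.292 4.117
v 2.077 -0.023 2.548
v 1.66 0.125 2.874
v 1.316 -0.052 3.266
v 1.177 -0.487 3.572
v 1.295 -1.014 3.676
v 1.625 -1.432 3.538
v 2.042 -1.581 3.211
v 2.386 -1.403 2.82
v 2.525 -0.968 2.514
f 2 4 1
f 5 2 1
f 1 4 3
f 3 5 1
f 2 8 4
f 6 2 5
f 6 8 2
f 4 8 3
f 7 5 3
f 3 8 7
f 7 6 5
f 8 6 7
f 10 9 12
f 10 12 11
f 12 9 13
f 12 13 11
f 13 9 14
f 13 14 11
f 14 9 15
f 14 15 11
f 15 9 16
f 15 16 11
f 16 9 17
f 16 17 11
f 17 9 18
f 17 18 11
f 18 9 19
f 18 19 11
f 19 9 20
f 19 20 11
f 20 9 10
f 20 10 11



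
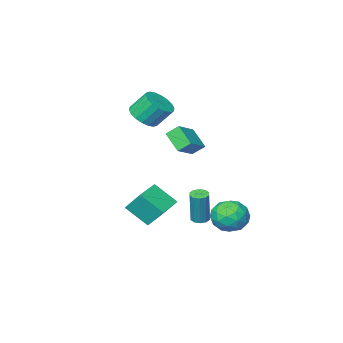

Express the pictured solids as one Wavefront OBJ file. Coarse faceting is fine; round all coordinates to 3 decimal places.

v 0.114 -3.882 3.146
v 0.972 -3.343 3.328
v 0.285 -2.658 4.537
v -0.574 -3.198 4.354
v 0.739 -3.071 3.042
v 0.052 -2.386 4.25
v 0.383 -2.96 2.776
v -0.304 -2.275 3.985
v -0.027 -3.031 2.583
v -0.714 -2.346 3.792
v -0.409 -3.271 2.502
v -1.096 -2.586 3.711
v -0.687 -3.632 2.548
v -1.375 -2.947 3.757
v -0.807 -4.043 2.713
v -1.494 -3.358 3.922
v -0.745 -4.422 2.963
v -1.432 -3.737 4.172
v -0.512 -4.694 3.25
v -1.199 -4.009 4.458
v -0.156 -4.805 3.515
v -0.843 -4.12 4.724
v 0.254 -4.734 3.708
v -0.433 -4.049 4.917
v 0.636 -4.494 3.789
v -0.051 -3.809 4.998
v 0.915 -4.133 3.743
v 0.227 -3.448 4.952
v 1.034 -3.722 3.578
v 0.347 -3.037 4.787
v 1.14 2.693 2.718
v 1.168 1.56 3.606
v 0.602 3.137 3.302
v 0.63 2.004 4.19
v 2.47 3.316 3.47
v 2.498 2.183 4.358
v 1.932 3.76 4.054
v 1.96 2.627 4.942
v 1.126 -0.335 -3.049
v 0.738 0.617 -1.798
v 2.579 0.471 -3.213
v 2.192 1.424 -1.961
v 1.888 -1.484 -1.939
v 1.501 -0.531 -0.687
v 3.342 -0.677 -2.102
v 2.954 0.275 -0.851
v 0.279 2.213 -2.579
v 0.58 2.661 -2.687
v 0.861 2.974 -0.609
v 0.561 2.527 -0.501
v 0.255 2.757 -2.658
v 0.536 3.07 -0.58
v -0.061 2.645 -2.598
v 0.221 2.959 -0.52
v -0.246 2.369 -2.531
v 0.035 2.682 -0.453
v -0.231 2.033 -2.482
v 0.05 2.346 -0.405
v -0.021 1.766 -2.471
v 0.26 2.079 -0.393
v 0.304 1.67 -2.5
v 0.585 1.983 -0.422
v 0.619 1.781 -2.56
v 0.901 2.095 -0.482
v 0.805 2.058 -2.627
v 1.086 2.371 -0.549
v 0.79 2.394 -2.675
v 1.071 2.707 -0.598
v -2.884 2.48 -3.101
v -1.85 2.568 -2.502
v -2.27 0.832 -3.918
v -1.236 0.92 -3.319
v -2.253 0.685 -2.729
v -2.632 1.703 -2.224
v -1.488 1.697 -4.196
v -1.867 2.715 -3.691
v -0.987 2.084 -3.178
v -1.46 1.459 -2.271
v -2.66 1.941 -4.149
v -3.133 1.316 -3.242
v -2.421 2.669 -2.73
v -1.699 0.731 -3.69
v -2.297 0.593 -3.343
v -1.689 0.645 -2.991
v -2.881 2.161 -2.567
v -2.273 2.212 -2.214
v -2.509 1.105 -2.348
v -1.847 1.188 -4.206
v -1.239 1.239 -3.853
v -2.431 2.755 -3.429
v -1.823 2.807 -3.077
v -1.611 2.295 -4.072
v -1.306 2.436 -2.775
v -0.945 1.467 -3.255
v -1.093 1.924 -3.771
v -1.316 2.523 -3.474
v -1.584 2.068 -2.242
v -1.223 1.1 -2.722
v -1.82 0.961 -2.375
v -2.043 1.56 -2.079
v -1.077 1.784 -2.64
v -2.897 2.3 -3.698
v -2.536 1.332 -4.178
v -2.077 1.84 -4.341
v -2.3 2.439 -4.045
v -3.175 1.933 -3.165
v -2.814 0.964 -3.645
v -2.804 0.877 -2.946
v -3.027 1.476 -2.649
v -3.043 1.616 -3.78
f 2 1 5
f 2 5 3
f 3 5 6
f 3 6 4
f 5 1 7
f 5 7 6
f 6 7 8
f 6 8 4
f 7 1 9
f 7 9 8
f 8 9 10
f 8 10 4
f 9 1 11
f 9 11 10
f 10 11 12
f 10 12 4
f 11 1 13
f 11 13 12
f 12 13 14
f 12 14 4
f 13 1 15
f 13 15 14
f 14 15 16
f 14 16 4
f 15 1 17
f 15 17 16
f 16 17 18
f 16 18 4
f 17 1 19
f 17 19 18
f 18 19 20
f 18 20 4
f 19 1 21
f 19 21 20
f 20 21 22
f 20 22 4
f 21 1 23
f 21 23 22
f 22 23 24
f 22 24 4
f 23 1 25
f 23 25 24
f 24 25 26
f 24 26 4
f 25 1 27
f 25 27 26
f 26 27 28
f 26 28 4
f 27 1 29
f 27 29 28
f 28 29 30
f 28 30 4
f 29 1 2
f 29 2 30
f 30 2 3
f 30 3 4
f 32 34 31
f 35 32 31
f 31 34 33
f 33 35 31
f 32 38 34
f 36 32 35
f 36 38 32
f 34 38 33
f 37 35 33
f 33 38 37
f 37 36 35
f 38 36 37
f 40 42 39
f 43 40 39
f 39 42 41
f 41 43 39
f 40 46 42
f 44 40 43
f 44 46 40
f 42 46 41
f 45 43 41
f 41 46 45
f 45 44 43
f 46 44 45
f 48 47 51
f 48 51 49
f 49 51 52
f 49 52 50
f 51 47 53
f 51 53 52
f 52 53 54
f 52 54 50
f 53 47 55
f 53 55 54
f 54 55 56
f 54 56 50
f 55 47 57
f 55 57 56
f 56 57 58
f 56 58 50
f 57 47 59
f 57 59 58
f 58 59 60
f 58 60 50
f 59 47 61
f 59 61 60
f 60 61 62
f 60 62 50
f 61 47 63
f 61 63 62
f 62 63 64
f 62 64 50
f 63 47 65
f 63 65 64
f 64 65 66
f 64 66 50
f 65 47 67
f 65 67 66
f 66 67 68
f 66 68 50
f 67 47 48
f 67 48 68
f 68 48 49
f 68 49 50
f 69 106 85
f 106 80 109
f 85 109 74
f 106 109 85
f 69 85 81
f 85 74 86
f 81 86 70
f 85 86 81
f 69 81 90
f 81 70 91
f 90 91 76
f 81 91 90
f 69 90 102
f 90 76 105
f 102 105 79
f 90 105 102
f 69 102 106
f 102 79 110
f 106 110 80
f 102 110 106
f 70 86 97
f 86 74 100
f 97 100 78
f 86 100 97
f 74 109 87
f 109 80 108
f 87 108 73
f 109 108 87
f 80 110 107
f 110 79 103
f 107 103 71
f 110 103 107
f 79 105 104
f 105 76 92
f 104 92 75
f 105 92 104
f 76 91 96
f 91 70 93
f 96 93 77
f 91 93 96
f 72 98 84
f 98 78 99
f 84 99 73
f 98 99 84
f 72 84 82
f 84 73 83
f 82 83 71
f 84 83 82
f 72 82 89
f 82 71 88
f 89 88 75
f 82 88 89
f 72 89 94
f 89 75 95
f 94 95 77
f 89 95 94
f 72 94 98
f 94 77 101
f 98 101 78
f 94 101 98
f 73 99 87
f 99 78 100
f 87 100 74
f 99 100 87
f 71 83 107
f 83 73 108
f 107 108 80
f 83 108 107
f 75 88 104
f 88 71 103
f 104 103 79
f 88 103 104
f 77 95 96
f 95 75 92
f 96 92 76
f 95 92 96
f 78 101 97
f 101 77 93
f 97 93 70
f 101 93 97



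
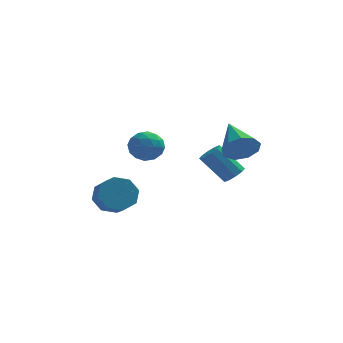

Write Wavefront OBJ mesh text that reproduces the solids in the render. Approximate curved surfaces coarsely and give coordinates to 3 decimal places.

v 2.443 -3.978 1.379
v 2.966 -4.134 2.056
v 1.897 -2.322 2.181
v 3.261 -3.833 1.636
v 3.174 -3.6 1.096
v 2.745 -3.544 0.688
v 2.174 -3.691 0.603
v 1.73 -3.972 0.881
v 1.619 -4.256 1.392
v 1.894 -4.41 1.897
v 2.426 -4.362 2.159
v -2.1 -3.227 0.813
v -1.653 -2.768 1.358
v -1.467 -4.352 1.242
v -1.02 -3.893 1.787
v -1.846 -3.999 1.905
v -2.237 -3.303 1.64
v -0.883 -3.817 0.96
v -1.274 -3.121 0.695
v -0.9 -3.132 1.449
v -1.495 -3.245 2.032
v -1.625 -3.875 0.568
v -2.22 -3.988 1.151
v -1.932 -2.898 1.048
v -1.188 -4.222 1.552
v -1.673 -4.284 1.622
v -1.41 -4.014 1.942
v -2.276 -3.213 1.214
v -2.012 -2.943 1.534
v -2.126 -3.667 1.855
v -1.108 -4.177 1.066
v -0.844 -3.907 1.386
v -1.71 -3.106 0.658
v -1.447 -2.836 0.978
v -0.994 -3.453 0.745
v -1.227 -2.843 1.421
v -0.855 -3.505 1.673
v -0.774 -3.46 1.188
v -1.004 -3.051 1.032
v -1.577 -2.909 1.765
v -1.204 -3.571 2.017
v -1.69 -3.633 2.086
v -1.92 -3.224 1.93
v -1.134 -3.123 1.818
v -1.916 -3.549 0.583
v -1.543 -4.211 0.835
v -1.2 -3.896 0.67
v -1.43 -3.487 0.514
v -2.265 -3.615 0.927
v -1.893 -4.277 1.179
v -2.116 -4.069 1.568
v -2.346 -3.66 1.412
v -1.986 -3.997 0.782
v -3.085 -2.658 -2.115
v -2.638 -2.097 -1.523
v -2.307 -2.942 -0.973
v -2.755 -3.502 -1.565
v -3.308 -2.228 -1.32
v -2.977 -3.072 -0.771
v -3.847 -2.611 -1.583
v -3.517 -3.455 -1.034
v -3.94 -3.021 -2.158
v -3.61 -3.865 -1.608
v -3.533 -3.218 -2.707
v -3.202 -4.063 -2.157
v -2.863 -3.088 -2.909
v -2.532 -3.932 -2.36
v -2.323 -2.705 -2.646
v -1.993 -3.549 -2.097
v -2.23 -2.295 -2.072
v -1.9 -3.139 -1.522
v 2.159 -1.422 -1.283
v 2.499 -1.765 -0.927
v 1.421 -1.522 0.338
v 1.081 -1.178 -0.017
v 2.616 -1.415 -0.895
v 1.539 -1.172 0.371
v 2.559 -1.068 -1.01
v 1.482 -0.824 0.256
v 2.349 -0.855 -1.23
v 1.272 -0.612 0.036
v 2.066 -0.859 -1.47
v 0.989 -0.616 -0.204
v 1.819 -1.078 -1.638
v 0.741 -0.835 -0.373
v 1.701 -1.428 -1.671
v 0.624 -1.185 -0.405
v 1.758 -1.776 -1.556
v 0.681 -1.532 -0.29
v 1.968 -1.988 -1.336
v 0.891 -1.745 -0.07
v 2.251 -1.984 -1.096
v 1.174 -1.741 0.17
f 2 1 4
f 2 4 3
f 4 1 5
f 4 5 3
f 5 1 6
f 5 6 3
f 6 1 7
f 6 7 3
f 7 1 8
f 7 8 3
f 8 1 9
f 8 9 3
f 9 1 10
f 9 10 3
f 10 1 11
f 10 11 3
f 11 1 2
f 11 2 3
f 12 49 28
f 49 23 52
f 28 52 17
f 49 52 28
f 12 28 24
f 28 17 29
f 24 29 13
f 28 29 24
f 12 24 33
f 24 13 34
f 33 34 19
f 24 34 33
f 12 33 45
f 33 19 48
f 45 48 22
f 33 48 45
f 12 45 49
f 45 22 53
f 49 53 23
f 45 53 49
f 13 29 40
f 29 17 43
f 40 43 21
f 29 43 40
f 17 52 30
f 52 23 51
f 30 51 16
f 52 51 30
f 23 53 50
f 53 22 46
f 50 46 14
f 53 46 50
f 22 48 47
f 48 19 35
f 47 35 18
f 48 35 47
f 19 34 39
f 34 13 36
f 39 36 20
f 34 36 39
f 15 41 27
f 41 21 42
f 27 42 16
f 41 42 27
f 15 27 25
f 27 16 26
f 25 26 14
f 27 26 25
f 15 25 32
f 25 14 31
f 32 31 18
f 25 31 32
f 15 32 37
f 32 18 38
f 37 38 20
f 32 38 37
f 15 37 41
f 37 20 44
f 41 44 21
f 37 44 41
f 16 42 30
f 42 21 43
f 30 43 17
f 42 43 30
f 14 26 50
f 26 16 51
f 50 51 23
f 26 51 50
f 18 31 47
f 31 14 46
f 47 46 22
f 31 46 47
f 20 38 39
f 38 18 35
f 39 35 19
f 38 35 39
f 21 44 40
f 44 20 36
f 40 36 13
f 44 36 40
f 55 54 58
f 55 58 56
f 56 58 59
f 56 59 57
f 58 54 60
f 58 60 59
f 59 60 61
f 59 61 57
f 60 54 62
f 60 62 61
f 61 62 63
f 61 63 57
f 62 54 64
f 62 64 63
f 63 64 65
f 63 65 57
f 64 54 66
f 64 66 65
f 65 66 67
f 65 67 57
f 66 54 68
f 66 68 67
f 67 68 69
f 67 69 57
f 68 54 70
f 68 70 69
f 69 70 71
f 69 71 57
f 70 54 55
f 70 55 71
f 71 55 56
f 71 56 57
f 73 72 76
f 73 76 74
f 74 76 77
f 74 77 75
f 76 72 78
f 76 78 77
f 77 78 79
f 77 79 75
f 78 72 80
f 78 80 79
f 79 80 81
f 79 81 75
f 80 72 82
f 80 82 81
f 81 82 83
f 81 83 75
f 82 72 84
f 82 84 83
f 83 84 85
f 83 85 75
f 84 72 86
f 84 86 85
f 85 86 87
f 85 87 75
f 86 72 88
f 86 88 87
f 87 88 89
f 87 89 75
f 88 72 90
f 88 90 89
f 89 90 91
f 89 91 75
f 90 72 92
f 90 92 91
f 91 92 93
f 91 93 75
f 92 72 73
f 92 73 93
f 93 73 74
f 93 74 75



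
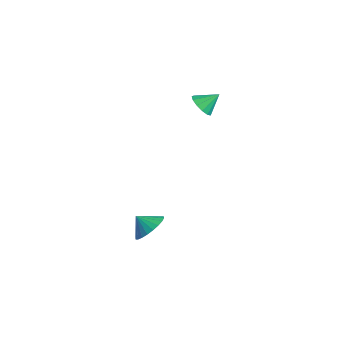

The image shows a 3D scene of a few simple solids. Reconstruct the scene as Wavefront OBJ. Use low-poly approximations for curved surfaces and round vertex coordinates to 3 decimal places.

v -3.337 3.466 3.586
v -2.602 3.408 3.4
v -3.083 4.334 4.314
v -2.775 3.689 3.126
v -3.125 3.898 2.998
v -3.543 3.971 3.057
v -3.896 3.884 3.284
v -4.07 3.664 3.607
v -4.012 3.381 3.923
v -3.74 3.126 4.133
v -3.339 2.978 4.169
v -2.938 2.986 4.02
v -2.663 3.146 3.733
v -1.642 -0.297 -3.344
v -0.948 -0.159 -2.666
v -2.218 -0.783 -2.656
v -1.16 0.156 -2.621
v -1.446 0.402 -2.687
v -1.761 0.542 -2.852
v -2.058 0.553 -3.092
v -2.292 0.436 -3.371
v -2.427 0.206 -3.645
v -2.443 -0.1 -3.874
v -2.336 -0.436 -4.022
v -2.124 -0.751 -4.067
v -1.839 -0.997 -4.002
v -1.523 -1.136 -3.836
v -1.226 -1.148 -3.596
v -0.992 -1.03 -3.317
v -0.857 -0.801 -3.043
v -0.842 -0.495 -2.814
f 2 1 4
f 2 4 3
f 4 1 5
f 4 5 3
f 5 1 6
f 5 6 3
f 6 1 7
f 6 7 3
f 7 1 8
f 7 8 3
f 8 1 9
f 8 9 3
f 9 1 10
f 9 10 3
f 10 1 11
f 10 11 3
f 11 1 12
f 11 12 3
f 12 1 13
f 12 13 3
f 13 1 2
f 13 2 3
f 15 14 17
f 15 17 16
f 17 14 18
f 17 18 16
f 18 14 19
f 18 19 16
f 19 14 20
f 19 20 16
f 20 14 21
f 20 21 16
f 21 14 22
f 21 22 16
f 22 14 23
f 22 23 16
f 23 14 24
f 23 24 16
f 24 14 25
f 24 25 16
f 25 14 26
f 25 26 16
f 26 14 27
f 26 27 16
f 27 14 28
f 27 28 16
f 28 14 29
f 28 29 16
f 29 14 30
f 29 30 16
f 30 14 31
f 30 31 16
f 31 14 15
f 31 15 16



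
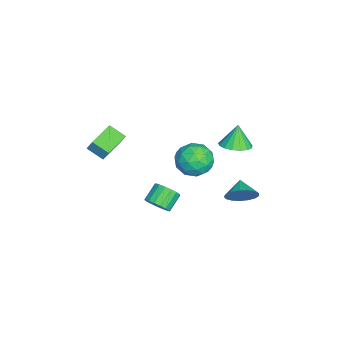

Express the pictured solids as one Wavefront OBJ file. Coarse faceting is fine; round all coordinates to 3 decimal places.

v -0.167 3.186 1.886
v 0.457 3.949 2.052
v -0.653 3.274 3.314
v 0.055 4.161 1.902
v -0.398 4.149 1.748
v -0.798 3.917 1.626
v -1.054 3.517 1.564
v -1.107 3.041 1.576
v -0.944 2.599 1.659
v -0.603 2.291 1.794
v -0.163 2.188 1.95
v 0.277 2.314 2.092
v 0.615 2.639 2.186
v 0.773 3.09 2.212
v 0.717 3.563 2.164
v 2.173 2.116 1.716
v 2.814 1.118 1.428
v 0.746 0.982 2.472
v 1.387 -0.016 2.184
v 1.782 0.73 3.065
v 2.664 1.431 2.598
v 0.896 0.669 1.302
v 1.778 1.37 0.835
v 2.025 0.224 1.173
v 2.572 0.262 2.262
v 0.988 1.838 1.638
v 1.535 1.876 2.727
v 2.619 1.717 1.506
v 0.941 0.383 2.394
v 1.173 0.821 2.912
v 1.55 0.235 2.743
v 2.531 1.9 2.193
v 2.907 1.314 2.024
v 2.3 1.085 2.986
v 0.653 0.786 1.876
v 1.029 0.2 1.707
v 2.01 1.865 1.157
v 2.387 1.279 0.988
v 1.26 1.015 0.914
v 2.531 0.605 1.186
v 1.692 -0.062 1.631
v 1.404 0.341 1.112
v 1.923 0.753 0.838
v 2.853 0.627 1.827
v 2.014 -0.04 2.271
v 2.246 0.398 2.789
v 2.765 0.81 2.514
v 2.389 0.101 1.677
v 1.546 2.14 1.629
v 0.707 1.473 2.073
v 0.795 1.29 1.386
v 1.314 1.702 1.111
v 1.868 2.162 2.269
v 1.029 1.495 2.714
v 1.637 1.347 3.062
v 2.156 1.759 2.788
v 1.171 1.999 2.223
v 2.228 -1.032 -2.107
v 2.735 -1.108 -1.441
v 1.82 -0.624 -0.688
v 1.312 -0.548 -1.353
v 2.814 -0.74 -1.581
v 1.899 -0.256 -0.828
v 2.759 -0.438 -1.842
v 1.844 0.046 -1.089
v 2.583 -0.273 -2.163
v 1.668 0.211 -1.41
v 2.325 -0.281 -2.471
v 1.41 0.203 -1.718
v 2.044 -0.462 -2.695
v 1.129 0.022 -1.942
v 1.806 -0.773 -2.785
v 0.891 -0.289 -2.032
v 1.664 -1.143 -2.72
v 0.749 -0.659 -1.967
v 1.651 -1.488 -2.513
v 0.736 -1.004 -1.76
v 1.771 -1.729 -2.214
v 0.856 -1.245 -1.461
v 1.995 -1.809 -1.89
v 1.08 -1.326 -1.137
v 2.272 -1.712 -1.616
v 1.357 -1.228 -0.863
v 2.539 -1.459 -1.454
v 1.624 -0.975 -0.701
v 1.321 -4.208 3.46
v 1.502 -3.846 4.207
v 1.665 -3.219 2.896
v 1.846 -2.856 3.642
v 3.094 -4.884 3.358
v 3.275 -4.521 4.104
v 3.438 -3.894 2.793
v 3.619 -3.532 3.54
v 1.337 3.768 -1.391
v 1.834 3.209 -0.683
v 0.323 3.552 -0.849
v 1.837 3.665 -0.496
v 1.725 4.145 -0.515
v 1.525 4.538 -0.734
v 1.281 4.755 -1.104
v 1.05 4.746 -1.539
v 0.885 4.512 -1.941
v 0.824 4.108 -2.216
v 0.88 3.626 -2.303
v 1.041 3.177 -2.181
v 1.269 2.862 -1.877
v 1.514 2.755 -1.463
v 1.717 2.88 -1.032
f 2 1 4
f 2 4 3
f 4 1 5
f 4 5 3
f 5 1 6
f 5 6 3
f 6 1 7
f 6 7 3
f 7 1 8
f 7 8 3
f 8 1 9
f 8 9 3
f 9 1 10
f 9 10 3
f 10 1 11
f 10 11 3
f 11 1 12
f 11 12 3
f 12 1 13
f 12 13 3
f 13 1 14
f 13 14 3
f 14 1 15
f 14 15 3
f 15 1 2
f 15 2 3
f 16 53 32
f 53 27 56
f 32 56 21
f 53 56 32
f 16 32 28
f 32 21 33
f 28 33 17
f 32 33 28
f 16 28 37
f 28 17 38
f 37 38 23
f 28 38 37
f 16 37 49
f 37 23 52
f 49 52 26
f 37 52 49
f 16 49 53
f 49 26 57
f 53 57 27
f 49 57 53
f 17 33 44
f 33 21 47
f 44 47 25
f 33 47 44
f 21 56 34
f 56 27 55
f 34 55 20
f 56 55 34
f 27 57 54
f 57 26 50
f 54 50 18
f 57 50 54
f 26 52 51
f 52 23 39
f 51 39 22
f 52 39 51
f 23 38 43
f 38 17 40
f 43 40 24
f 38 40 43
f 19 45 31
f 45 25 46
f 31 46 20
f 45 46 31
f 19 31 29
f 31 20 30
f 29 30 18
f 31 30 29
f 19 29 36
f 29 18 35
f 36 35 22
f 29 35 36
f 19 36 41
f 36 22 42
f 41 42 24
f 36 42 41
f 19 41 45
f 41 24 48
f 45 48 25
f 41 48 45
f 20 46 34
f 46 25 47
f 34 47 21
f 46 47 34
f 18 30 54
f 30 20 55
f 54 55 27
f 30 55 54
f 22 35 51
f 35 18 50
f 51 50 26
f 35 50 51
f 24 42 43
f 42 22 39
f 43 39 23
f 42 39 43
f 25 48 44
f 48 24 40
f 44 40 17
f 48 40 44
f 59 58 62
f 59 62 60
f 60 62 63
f 60 63 61
f 62 58 64
f 62 64 63
f 63 64 65
f 63 65 61
f 64 58 66
f 64 66 65
f 65 66 67
f 65 67 61
f 66 58 68
f 66 68 67
f 67 68 69
f 67 69 61
f 68 58 70
f 68 70 69
f 69 70 71
f 69 71 61
f 70 58 72
f 70 72 71
f 71 72 73
f 71 73 61
f 72 58 74
f 72 74 73
f 73 74 75
f 73 75 61
f 74 58 76
f 74 76 75
f 75 76 77
f 75 77 61
f 76 58 78
f 76 78 77
f 77 78 79
f 77 79 61
f 78 58 80
f 78 80 79
f 79 80 81
f 79 81 61
f 80 58 82
f 80 82 81
f 81 82 83
f 81 83 61
f 82 58 84
f 82 84 83
f 83 84 85
f 83 85 61
f 84 58 59
f 84 59 85
f 85 59 60
f 85 60 61
f 87 89 86
f 90 87 86
f 86 89 88
f 88 90 86
f 87 93 89
f 91 87 90
f 91 93 87
f 89 93 88
f 92 90 88
f 88 93 92
f 92 91 90
f 93 91 92
f 95 94 97
f 95 97 96
f 97 94 98
f 97 98 96
f 98 94 99
f 98 99 96
f 99 94 100
f 99 100 96
f 100 94 101
f 100 101 96
f 101 94 102
f 101 102 96
f 102 94 103
f 102 103 96
f 103 94 104
f 103 104 96
f 104 94 105
f 104 105 96
f 105 94 106
f 105 106 96
f 106 94 107
f 106 107 96
f 107 94 108
f 107 108 96
f 108 94 95
f 108 95 96



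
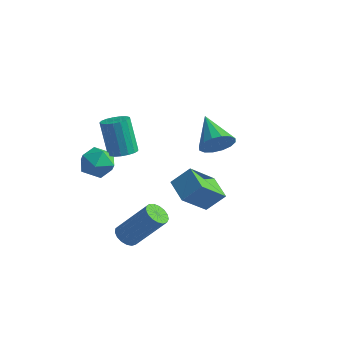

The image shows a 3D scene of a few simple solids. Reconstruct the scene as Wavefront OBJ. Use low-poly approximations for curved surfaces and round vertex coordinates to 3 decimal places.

v -0.567 -2.478 -2.465
v -0.112 -2.694 -2.733
v 1.042 -2.158 -1.202
v 0.587 -1.942 -0.935
v -0.12 -2.434 -2.817
v 1.033 -1.899 -1.286
v -0.231 -2.185 -2.821
v 0.923 -1.649 -1.29
v -0.419 -2.003 -2.743
v 0.735 -1.467 -1.213
v -0.64 -1.929 -2.602
v 0.513 -1.394 -1.071
v -0.845 -1.982 -2.429
v 0.309 -1.446 -0.899
v -0.986 -2.148 -2.265
v 0.168 -1.612 -0.734
v -1.031 -2.389 -2.147
v 0.123 -1.853 -0.616
v -0.97 -2.651 -2.101
v 0.184 -2.115 -0.571
v -0.816 -2.873 -2.139
v 0.337 -2.338 -0.608
v -0.605 -3.005 -2.252
v 0.548 -2.469 -0.721
v -0.386 -3.016 -2.413
v 0.768 -2.48 -0.883
v -0.208 -2.904 -2.587
v 0.946 -2.368 -1.056
v 0.654 -1.173 0.524
v 1.213 -0.633 1.259
v 0.966 0.019 -0.589
v 1.525 0.559 0.147
v 1.635 -1.739 0.193
v 2.194 -1.199 0.929
v 1.947 -0.547 -0.919
v 2.506 -0.007 -0.184
v -2.58 -1.589 0.833
v -1.814 -1.762 0.561
v -2.546 -2.678 1.619
v -1.78 -2.851 1.347
v -1.909 -2.189 1.831
v -1.93 -1.515 1.345
v -2.43 -2.925 0.835
v -2.451 -2.251 0.349
v -1.722 -2.587 0.562
v -1.4 -2.132 1.178
v -2.96 -2.308 1.002
v -2.638 -1.853 1.618
v -0.002 2.885 0.335
v 0.546 3.388 0.655
v -1.258 3.735 1.145
v 0.433 3.566 0.293
v 0.204 3.562 -0.058
v -0.08 3.377 -0.304
v -0.344 3.059 -0.378
v -0.516 2.695 -0.262
v -0.55 2.381 0.014
v -0.437 2.203 0.376
v -0.208 2.207 0.727
v 0.076 2.392 0.973
v 0.34 2.71 1.048
v 0.512 3.074 0.932
v -1.55 -1.368 1.484
v -0.966 -1.373 1.692
v -1.526 -1.178 3.265
v -2.11 -1.172 3.056
v -1.019 -1.087 1.638
v -1.579 -0.891 3.21
v -1.194 -0.864 1.548
v -1.754 -0.669 3.12
v -1.45 -0.757 1.444
v -2.01 -0.562 3.016
v -1.73 -0.79 1.348
v -2.289 -0.595 2.921
v -1.968 -0.955 1.284
v -2.527 -0.76 2.856
v -2.11 -1.214 1.266
v -2.67 -1.019 2.838
v -2.124 -1.509 1.297
v -2.684 -1.314 2.869
v -2.007 -1.771 1.372
v -2.566 -1.576 2.944
v -1.785 -1.941 1.472
v -2.345 -1.746 3.044
v -1.509 -1.98 1.574
v -2.069 -1.784 3.147
v -1.243 -1.878 1.657
v -1.802 -1.683 3.229
v -1.047 -1.659 1.699
v -1.607 -1.464 3.271
f 2 1 5
f 2 5 3
f 3 5 6
f 3 6 4
f 5 1 7
f 5 7 6
f 6 7 8
f 6 8 4
f 7 1 9
f 7 9 8
f 8 9 10
f 8 10 4
f 9 1 11
f 9 11 10
f 10 11 12
f 10 12 4
f 11 1 13
f 11 13 12
f 12 13 14
f 12 14 4
f 13 1 15
f 13 15 14
f 14 15 16
f 14 16 4
f 15 1 17
f 15 17 16
f 16 17 18
f 16 18 4
f 17 1 19
f 17 19 18
f 18 19 20
f 18 20 4
f 19 1 21
f 19 21 20
f 20 21 22
f 20 22 4
f 21 1 23
f 21 23 22
f 22 23 24
f 22 24 4
f 23 1 25
f 23 25 24
f 24 25 26
f 24 26 4
f 25 1 27
f 25 27 26
f 26 27 28
f 26 28 4
f 27 1 2
f 27 2 28
f 28 2 3
f 28 3 4
f 30 32 29
f 33 30 29
f 29 32 31
f 31 33 29
f 30 36 32
f 34 30 33
f 34 36 30
f 32 36 31
f 35 33 31
f 31 36 35
f 35 34 33
f 36 34 35
f 37 48 42
f 37 42 38
f 37 38 44
f 37 44 47
f 37 47 48
f 38 42 46
f 42 48 41
f 48 47 39
f 47 44 43
f 44 38 45
f 40 46 41
f 40 41 39
f 40 39 43
f 40 43 45
f 40 45 46
f 41 46 42
f 39 41 48
f 43 39 47
f 45 43 44
f 46 45 38
f 50 49 52
f 50 52 51
f 52 49 53
f 52 53 51
f 53 49 54
f 53 54 51
f 54 49 55
f 54 55 51
f 55 49 56
f 55 56 51
f 56 49 57
f 56 57 51
f 57 49 58
f 57 58 51
f 58 49 59
f 58 59 51
f 59 49 60
f 59 60 51
f 60 49 61
f 60 61 51
f 61 49 62
f 61 62 51
f 62 49 50
f 62 50 51
f 64 63 67
f 64 67 65
f 65 67 68
f 65 68 66
f 67 63 69
f 67 69 68
f 68 69 70
f 68 70 66
f 69 63 71
f 69 71 70
f 70 71 72
f 70 72 66
f 71 63 73
f 71 73 72
f 72 73 74
f 72 74 66
f 73 63 75
f 73 75 74
f 74 75 76
f 74 76 66
f 75 63 77
f 75 77 76
f 76 77 78
f 76 78 66
f 77 63 79
f 77 79 78
f 78 79 80
f 78 80 66
f 79 63 81
f 79 81 80
f 80 81 82
f 80 82 66
f 81 63 83
f 81 83 82
f 82 83 84
f 82 84 66
f 83 63 85
f 83 85 84
f 84 85 86
f 84 86 66
f 85 63 87
f 85 87 86
f 86 87 88
f 86 88 66
f 87 63 89
f 87 89 88
f 88 89 90
f 88 90 66
f 89 63 64
f 89 64 90
f 90 64 65
f 90 65 66



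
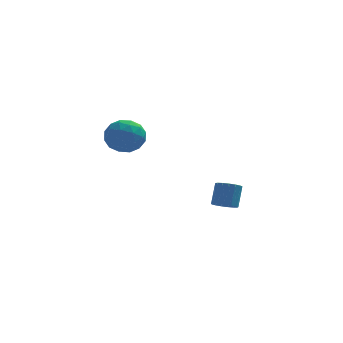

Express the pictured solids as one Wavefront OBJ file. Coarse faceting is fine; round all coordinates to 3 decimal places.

v 2.365 1.411 -3.563
v 2.979 1.277 -3.608
v 3.189 1.875 -2.542
v 2.575 2.009 -2.497
v 2.952 1.541 -3.751
v 3.162 2.139 -2.685
v 2.791 1.775 -3.851
v 3 2.373 -2.785
v 2.532 1.926 -3.885
v 2.741 2.524 -2.819
v 2.235 1.959 -3.845
v 2.444 2.557 -2.779
v 1.968 1.866 -3.74
v 2.177 2.464 -2.675
v 1.792 1.669 -3.595
v 2.001 2.267 -2.529
v 1.747 1.413 -3.443
v 1.956 2.011 -2.377
v 1.844 1.156 -3.318
v 2.053 1.754 -2.252
v 2.06 0.958 -3.249
v 2.27 1.556 -2.183
v 2.347 0.863 -3.252
v 2.556 1.461 -2.186
v 2.637 0.894 -3.326
v 2.847 1.492 -2.26
v 2.866 1.043 -3.455
v 3.075 1.642 -2.389
v -2.969 -3.207 2.395
v -2.292 -2.836 1.83
v -1.888 -3.604 3.43
v -1.211 -3.233 2.865
v -1.839 -2.657 3.3
v -2.507 -2.412 2.66
v -1.673 -4.028 2.6
v -2.341 -3.783 1.96
v -1.491 -3.344 1.956
v -1.594 -2.496 2.389
v -2.586 -3.944 2.871
v -2.689 -3.096 3.304
v -2.725 -2.987 2.022
v -1.455 -3.453 3.238
v -1.824 -3.115 3.494
v -1.426 -2.897 3.162
v -2.852 -2.737 2.51
v -2.454 -2.519 2.178
v -2.188 -2.414 3.041
v -1.726 -3.921 3.082
v -1.328 -3.703 2.75
v -2.754 -3.543 2.098
v -2.356 -3.325 1.766
v -1.992 -4.026 2.219
v -1.857 -3.067 1.764
v -1.221 -3.3 2.372
v -1.493 -3.768 2.216
v -1.885 -3.623 1.84
v -1.917 -2.569 2.018
v -1.281 -2.802 2.626
v -1.651 -2.464 2.882
v -2.043 -2.32 2.506
v -1.446 -2.867 2.092
v -2.899 -3.638 2.634
v -2.263 -3.871 3.242
v -2.137 -4.12 2.754
v -2.529 -3.976 2.378
v -2.959 -3.14 2.888
v -2.323 -3.373 3.496
v -2.295 -2.817 3.42
v -2.687 -2.672 3.044
v -2.734 -3.573 3.168
f 2 1 5
f 2 5 3
f 3 5 6
f 3 6 4
f 5 1 7
f 5 7 6
f 6 7 8
f 6 8 4
f 7 1 9
f 7 9 8
f 8 9 10
f 8 10 4
f 9 1 11
f 9 11 10
f 10 11 12
f 10 12 4
f 11 1 13
f 11 13 12
f 12 13 14
f 12 14 4
f 13 1 15
f 13 15 14
f 14 15 16
f 14 16 4
f 15 1 17
f 15 17 16
f 16 17 18
f 16 18 4
f 17 1 19
f 17 19 18
f 18 19 20
f 18 20 4
f 19 1 21
f 19 21 20
f 20 21 22
f 20 22 4
f 21 1 23
f 21 23 22
f 22 23 24
f 22 24 4
f 23 1 25
f 23 25 24
f 24 25 26
f 24 26 4
f 25 1 27
f 25 27 26
f 26 27 28
f 26 28 4
f 27 1 2
f 27 2 28
f 28 2 3
f 28 3 4
f 29 66 45
f 66 40 69
f 45 69 34
f 66 69 45
f 29 45 41
f 45 34 46
f 41 46 30
f 45 46 41
f 29 41 50
f 41 30 51
f 50 51 36
f 41 51 50
f 29 50 62
f 50 36 65
f 62 65 39
f 50 65 62
f 29 62 66
f 62 39 70
f 66 70 40
f 62 70 66
f 30 46 57
f 46 34 60
f 57 60 38
f 46 60 57
f 34 69 47
f 69 40 68
f 47 68 33
f 69 68 47
f 40 70 67
f 70 39 63
f 67 63 31
f 70 63 67
f 39 65 64
f 65 36 52
f 64 52 35
f 65 52 64
f 36 51 56
f 51 30 53
f 56 53 37
f 51 53 56
f 32 58 44
f 58 38 59
f 44 59 33
f 58 59 44
f 32 44 42
f 44 33 43
f 42 43 31
f 44 43 42
f 32 42 49
f 42 31 48
f 49 48 35
f 42 48 49
f 32 49 54
f 49 35 55
f 54 55 37
f 49 55 54
f 32 54 58
f 54 37 61
f 58 61 38
f 54 61 58
f 33 59 47
f 59 38 60
f 47 60 34
f 59 60 47
f 31 43 67
f 43 33 68
f 67 68 40
f 43 68 67
f 35 48 64
f 48 31 63
f 64 63 39
f 48 63 64
f 37 55 56
f 55 35 52
f 56 52 36
f 55 52 56
f 38 61 57
f 61 37 53
f 57 53 30
f 61 53 57



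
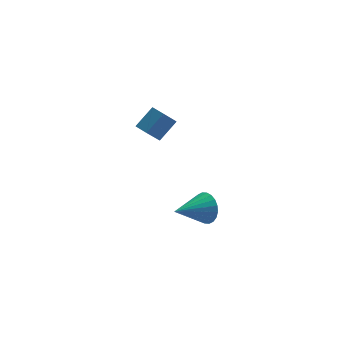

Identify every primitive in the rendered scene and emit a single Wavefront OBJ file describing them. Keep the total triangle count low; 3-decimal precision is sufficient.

v 2.67 0.397 -3.854
v 3.073 0.153 -3.087
v 1.07 -0.397 -3.266
v 2.947 0.469 -3.001
v 2.78 0.775 -3.044
v 2.595 1.023 -3.211
v 2.422 1.175 -3.476
v 2.287 1.21 -3.798
v 2.21 1.12 -4.129
v 2.203 0.92 -4.418
v 2.267 0.641 -4.621
v 2.392 0.325 -4.707
v 2.56 0.019 -4.663
v 2.744 -0.229 -4.496
v 2.917 -0.382 -4.232
v 3.053 -0.416 -3.909
v 3.13 -0.326 -3.579
v 3.137 -0.127 -3.29
v -0.143 -0.069 2.226
v 0.701 0.454 3.066
v -0.564 0.622 2.219
v 0.279 1.145 3.059
v 0.501 0.315 1.341
v 1.344 0.838 2.181
v 0.079 1.006 1.334
v 0.923 1.529 2.174
f 2 1 4
f 2 4 3
f 4 1 5
f 4 5 3
f 5 1 6
f 5 6 3
f 6 1 7
f 6 7 3
f 7 1 8
f 7 8 3
f 8 1 9
f 8 9 3
f 9 1 10
f 9 10 3
f 10 1 11
f 10 11 3
f 11 1 12
f 11 12 3
f 12 1 13
f 12 13 3
f 13 1 14
f 13 14 3
f 14 1 15
f 14 15 3
f 15 1 16
f 15 16 3
f 16 1 17
f 16 17 3
f 17 1 18
f 17 18 3
f 18 1 2
f 18 2 3
f 20 22 19
f 23 20 19
f 19 22 21
f 21 23 19
f 20 26 22
f 24 20 23
f 24 26 20
f 22 26 21
f 25 23 21
f 21 26 25
f 25 24 23
f 26 24 25



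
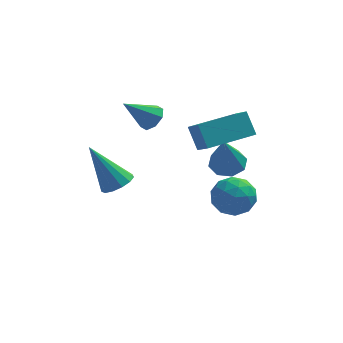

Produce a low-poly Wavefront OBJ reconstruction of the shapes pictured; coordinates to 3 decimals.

v 1.318 2.879 -0.613
v 1.734 3.477 -0.284
v 1.142 1.941 1.313
v 1.131 3.585 -0.287
v 0.638 3.279 -0.481
v 0.543 2.738 -0.752
v 0.901 2.28 -0.943
v 1.504 2.173 -0.94
v 1.998 2.479 -0.746
v 2.093 3.019 -0.475
v -0.244 1.174 2.631
v 0.166 0.37 3.294
v 1.606 2.222 2.758
v 2.016 1.418 3.421
v 0.144 0.602 1.699
v 0.554 -0.202 2.362
v 1.994 1.65 1.826
v 2.404 0.846 2.489
v -1.785 4.018 1.241
v -1.329 4.095 1.739
v -2.915 3.602 2.339
v -1.589 4.534 1.638
v -1.964 4.671 1.304
v -2.234 4.425 0.933
v -2.241 3.941 0.742
v -1.98 3.502 0.844
v -1.605 3.365 1.178
v -1.336 3.611 1.549
v 0.699 2.621 -2.528
v 1.522 3.14 -2.798
v 1.638 1.54 -1.742
v 2.461 2.059 -2.012
v 1.812 2.452 -1.345
v 1.232 3.12 -1.831
v 1.928 1.56 -2.709
v 1.348 2.228 -3.195
v 2.281 2.485 -2.909
v 2.21 3.035 -2.066
v 0.95 1.645 -2.474
v 0.879 2.195 -1.631
v 1.028 2.975 -2.732
v 2.132 1.705 -1.808
v 1.751 1.936 -1.416
v 2.234 2.241 -1.574
v 0.857 2.963 -2.164
v 1.341 3.268 -2.322
v 1.512 2.864 -1.468
v 1.819 1.412 -2.218
v 2.303 1.717 -2.376
v 0.926 2.439 -2.966
v 1.409 2.744 -3.124
v 1.648 1.816 -3.072
v 1.958 2.895 -2.956
v 2.51 2.26 -2.494
v 2.197 1.967 -2.904
v 1.856 2.359 -3.189
v 1.916 3.219 -2.461
v 2.468 2.584 -1.998
v 2.087 2.815 -1.607
v 1.745 3.207 -1.892
v 2.362 2.834 -2.526
v 0.692 2.096 -2.542
v 1.244 1.461 -2.079
v 1.415 1.473 -2.648
v 1.073 1.865 -2.933
v 0.65 2.42 -2.046
v 1.202 1.785 -1.584
v 1.304 2.321 -1.351
v 0.963 2.713 -1.636
v 0.798 1.846 -2.014
v -2.845 -1.136 0.914
v -2.348 -1.497 1.291
v -3.935 -0.764 2.706
v -2.228 -1.109 1.284
v -2.303 -0.731 1.16
v -2.55 -0.481 0.957
v -2.891 -0.439 0.741
v -3.217 -0.618 0.58
v -3.425 -0.962 0.525
v -3.449 -1.361 0.593
v -3.281 -1.689 0.764
v -2.974 -1.841 0.982
v -2.627 -1.769 1.178
f 2 1 4
f 2 4 3
f 4 1 5
f 4 5 3
f 5 1 6
f 5 6 3
f 6 1 7
f 6 7 3
f 7 1 8
f 7 8 3
f 8 1 9
f 8 9 3
f 9 1 10
f 9 10 3
f 10 1 2
f 10 2 3
f 12 14 11
f 15 12 11
f 11 14 13
f 13 15 11
f 12 18 14
f 16 12 15
f 16 18 12
f 14 18 13
f 17 15 13
f 13 18 17
f 17 16 15
f 18 16 17
f 20 19 22
f 20 22 21
f 22 19 23
f 22 23 21
f 23 19 24
f 23 24 21
f 24 19 25
f 24 25 21
f 25 19 26
f 25 26 21
f 26 19 27
f 26 27 21
f 27 19 28
f 27 28 21
f 28 19 20
f 28 20 21
f 29 66 45
f 66 40 69
f 45 69 34
f 66 69 45
f 29 45 41
f 45 34 46
f 41 46 30
f 45 46 41
f 29 41 50
f 41 30 51
f 50 51 36
f 41 51 50
f 29 50 62
f 50 36 65
f 62 65 39
f 50 65 62
f 29 62 66
f 62 39 70
f 66 70 40
f 62 70 66
f 30 46 57
f 46 34 60
f 57 60 38
f 46 60 57
f 34 69 47
f 69 40 68
f 47 68 33
f 69 68 47
f 40 70 67
f 70 39 63
f 67 63 31
f 70 63 67
f 39 65 64
f 65 36 52
f 64 52 35
f 65 52 64
f 36 51 56
f 51 30 53
f 56 53 37
f 51 53 56
f 32 58 44
f 58 38 59
f 44 59 33
f 58 59 44
f 32 44 42
f 44 33 43
f 42 43 31
f 44 43 42
f 32 42 49
f 42 31 48
f 49 48 35
f 42 48 49
f 32 49 54
f 49 35 55
f 54 55 37
f 49 55 54
f 32 54 58
f 54 37 61
f 58 61 38
f 54 61 58
f 33 59 47
f 59 38 60
f 47 60 34
f 59 60 47
f 31 43 67
f 43 33 68
f 67 68 40
f 43 68 67
f 35 48 64
f 48 31 63
f 64 63 39
f 48 63 64
f 37 55 56
f 55 35 52
f 56 52 36
f 55 52 56
f 38 61 57
f 61 37 53
f 57 53 30
f 61 53 57
f 72 71 74
f 72 74 73
f 74 71 75
f 74 75 73
f 75 71 76
f 75 76 73
f 76 71 77
f 76 77 73
f 77 71 78
f 77 78 73
f 78 71 79
f 78 79 73
f 79 71 80
f 79 80 73
f 80 71 81
f 80 81 73
f 81 71 82
f 81 82 73
f 82 71 83
f 82 83 73
f 83 71 72
f 83 72 73

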